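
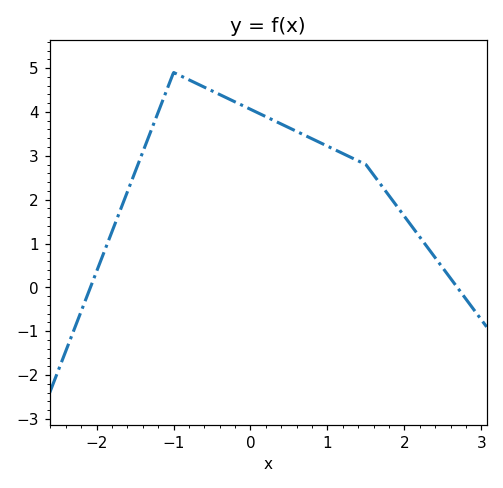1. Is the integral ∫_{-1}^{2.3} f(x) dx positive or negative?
positive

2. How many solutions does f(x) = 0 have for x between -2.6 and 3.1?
2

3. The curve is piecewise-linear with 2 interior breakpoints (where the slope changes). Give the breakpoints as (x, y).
(-1, 4.9); (1.5, 2.8)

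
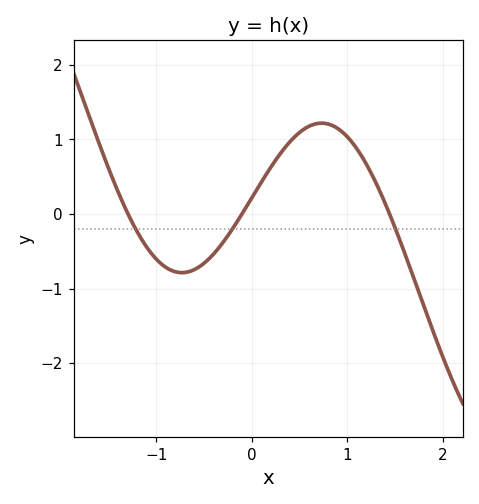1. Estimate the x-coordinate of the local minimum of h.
-0.7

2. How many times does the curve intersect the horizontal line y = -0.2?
3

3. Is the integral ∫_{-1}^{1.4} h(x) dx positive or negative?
positive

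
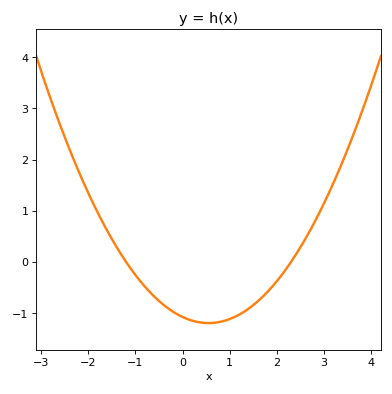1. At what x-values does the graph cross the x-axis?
-1.2, 2.3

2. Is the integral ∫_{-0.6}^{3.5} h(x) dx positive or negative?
negative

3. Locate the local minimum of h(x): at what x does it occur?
0.5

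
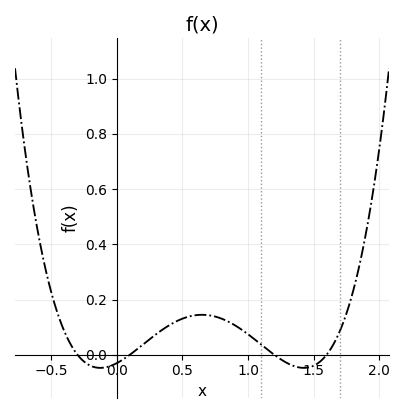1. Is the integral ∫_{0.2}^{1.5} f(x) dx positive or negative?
positive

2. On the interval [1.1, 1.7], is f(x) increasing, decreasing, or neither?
neither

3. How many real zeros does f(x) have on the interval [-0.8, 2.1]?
4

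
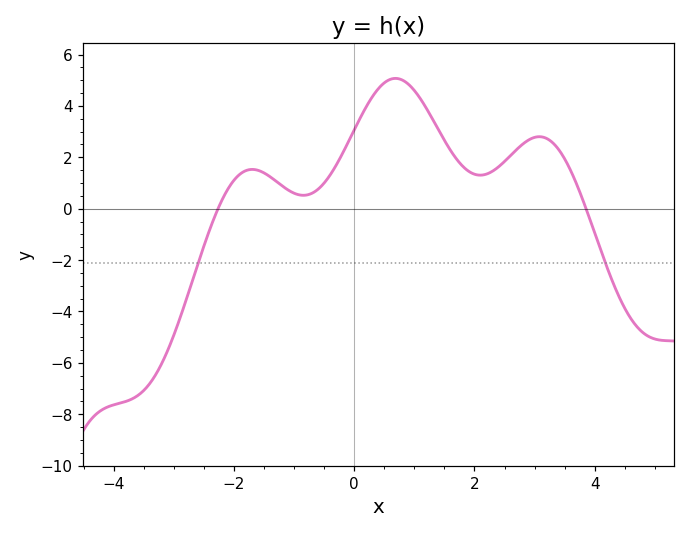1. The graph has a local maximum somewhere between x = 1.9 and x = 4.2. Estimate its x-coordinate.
3.08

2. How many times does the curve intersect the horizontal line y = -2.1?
2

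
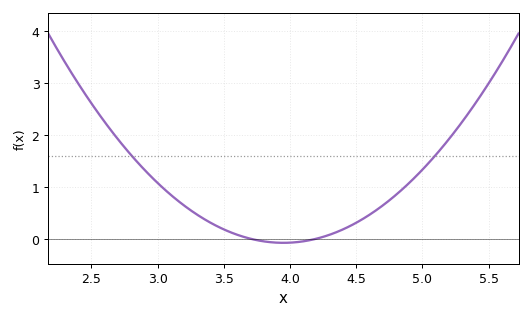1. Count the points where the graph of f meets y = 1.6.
2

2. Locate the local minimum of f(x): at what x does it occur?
3.95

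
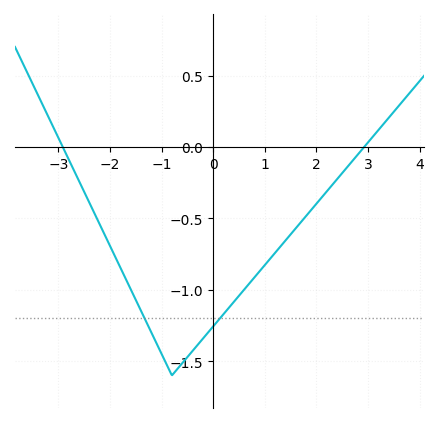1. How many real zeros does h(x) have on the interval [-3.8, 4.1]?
2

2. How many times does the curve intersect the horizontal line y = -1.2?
2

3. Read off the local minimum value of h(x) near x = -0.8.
-1.6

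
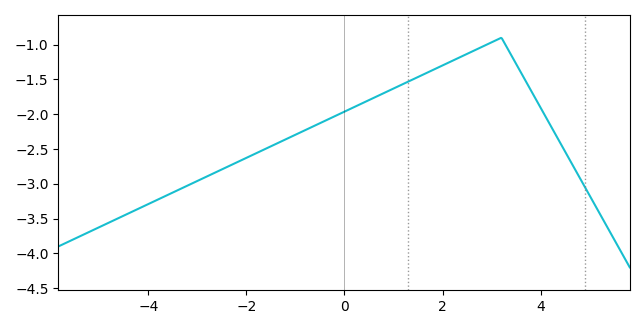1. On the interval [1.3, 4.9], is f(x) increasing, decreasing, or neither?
neither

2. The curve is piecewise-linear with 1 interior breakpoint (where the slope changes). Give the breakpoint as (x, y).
(3.2, -0.9)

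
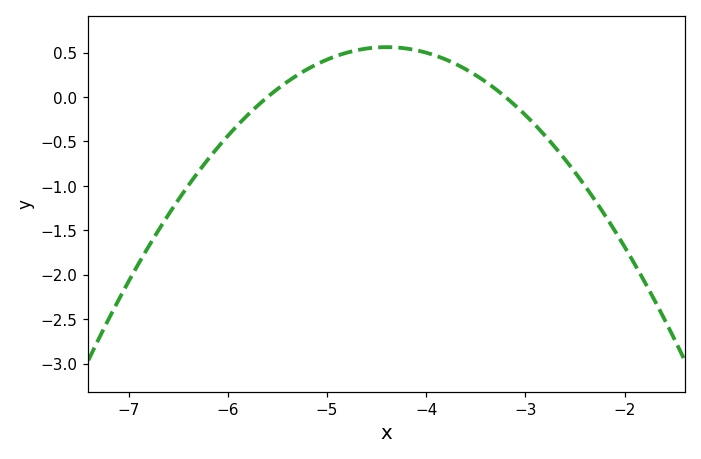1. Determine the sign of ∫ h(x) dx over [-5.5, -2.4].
positive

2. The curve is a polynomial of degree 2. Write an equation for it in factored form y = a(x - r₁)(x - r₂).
y = -0.39(x + 5.6)(x + 3.2)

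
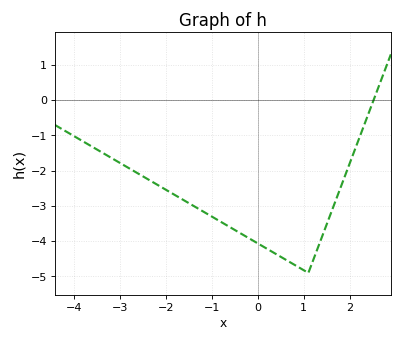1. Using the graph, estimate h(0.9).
-4.7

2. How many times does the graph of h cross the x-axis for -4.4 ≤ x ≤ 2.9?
1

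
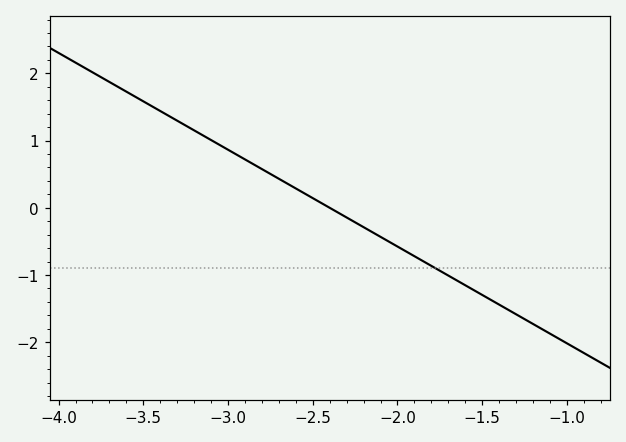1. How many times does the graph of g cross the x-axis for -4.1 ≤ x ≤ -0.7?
1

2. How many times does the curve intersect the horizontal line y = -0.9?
1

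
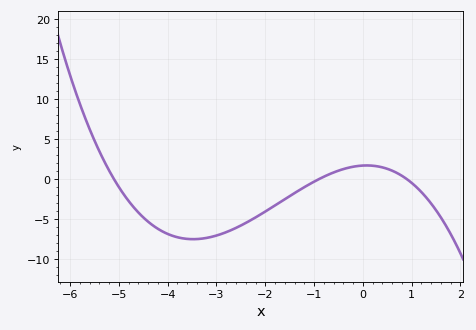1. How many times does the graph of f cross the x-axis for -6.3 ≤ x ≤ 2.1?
3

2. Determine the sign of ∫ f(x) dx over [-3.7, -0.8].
negative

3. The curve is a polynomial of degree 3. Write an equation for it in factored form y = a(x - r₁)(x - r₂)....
y = -0.41(x + 5.1)(x + 0.9)(x - 0.9)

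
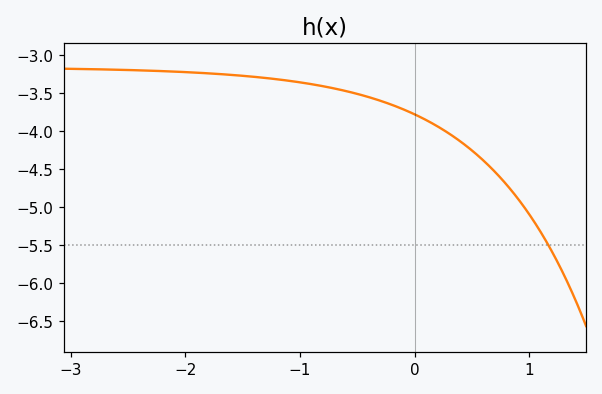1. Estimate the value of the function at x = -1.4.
-3.3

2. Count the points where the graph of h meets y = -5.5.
1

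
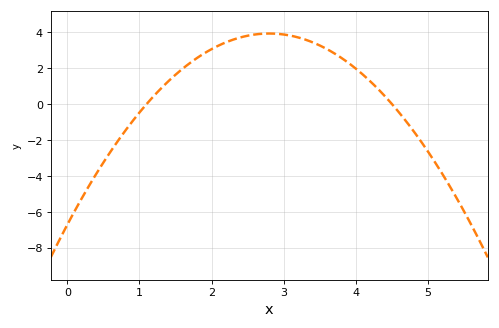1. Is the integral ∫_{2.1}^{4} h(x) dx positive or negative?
positive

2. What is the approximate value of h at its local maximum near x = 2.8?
3.93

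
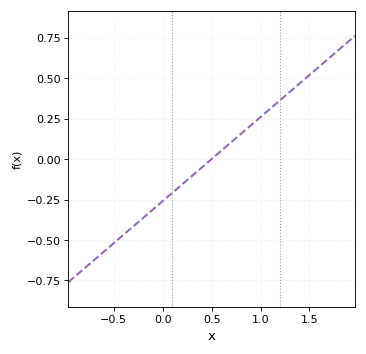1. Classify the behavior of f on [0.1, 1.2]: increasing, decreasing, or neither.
increasing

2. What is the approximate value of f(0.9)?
0.2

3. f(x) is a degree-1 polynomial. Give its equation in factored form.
y = 0.52(x - 0.5)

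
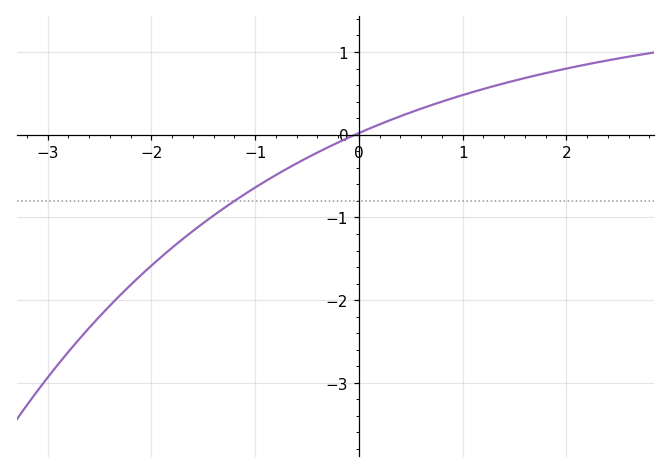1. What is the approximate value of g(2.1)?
0.826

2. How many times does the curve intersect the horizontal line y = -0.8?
1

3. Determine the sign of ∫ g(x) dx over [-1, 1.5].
positive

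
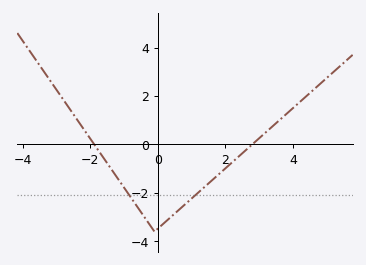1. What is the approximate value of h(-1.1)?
-1.6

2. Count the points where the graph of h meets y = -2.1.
2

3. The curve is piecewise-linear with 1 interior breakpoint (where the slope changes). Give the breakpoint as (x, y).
(-0.1, -3.6)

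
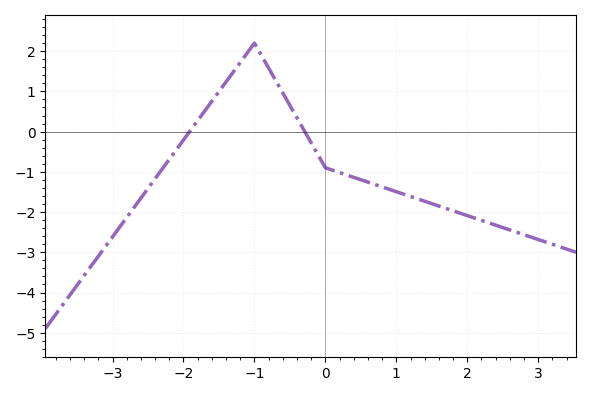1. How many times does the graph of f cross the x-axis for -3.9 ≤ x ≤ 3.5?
2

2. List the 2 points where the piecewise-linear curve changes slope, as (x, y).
(-1, 2.2); (0, -0.9)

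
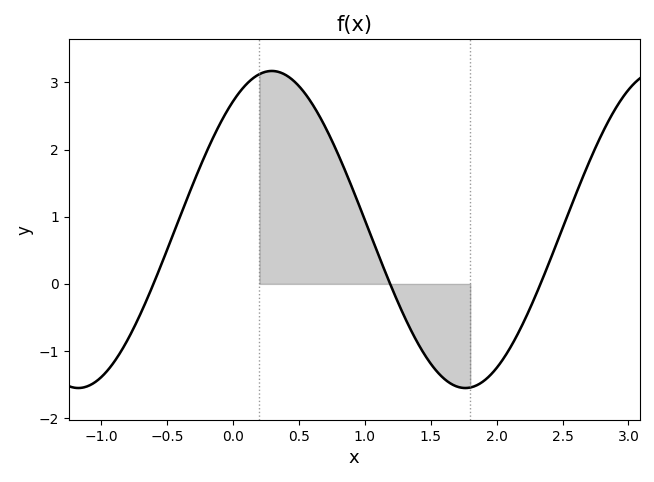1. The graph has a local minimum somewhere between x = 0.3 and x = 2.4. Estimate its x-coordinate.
1.76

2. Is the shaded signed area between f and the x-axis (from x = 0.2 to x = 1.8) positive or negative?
positive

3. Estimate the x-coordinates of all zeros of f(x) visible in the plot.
-0.603, 1.19, 2.33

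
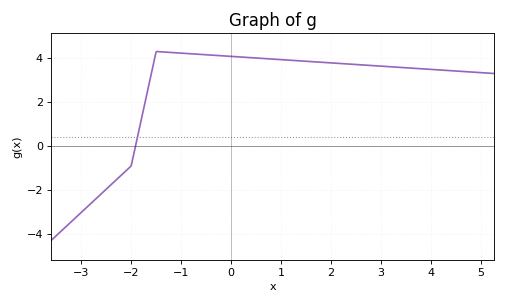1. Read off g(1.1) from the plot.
3.92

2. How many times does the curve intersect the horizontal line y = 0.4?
1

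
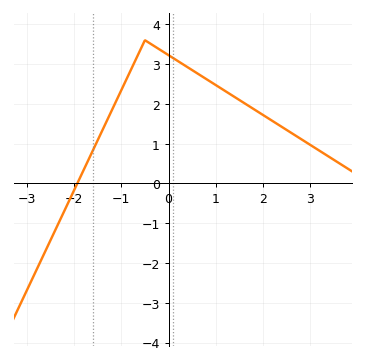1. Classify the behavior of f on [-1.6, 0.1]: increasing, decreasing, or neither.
neither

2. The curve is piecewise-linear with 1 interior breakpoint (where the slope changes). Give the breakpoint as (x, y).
(-0.5, 3.6)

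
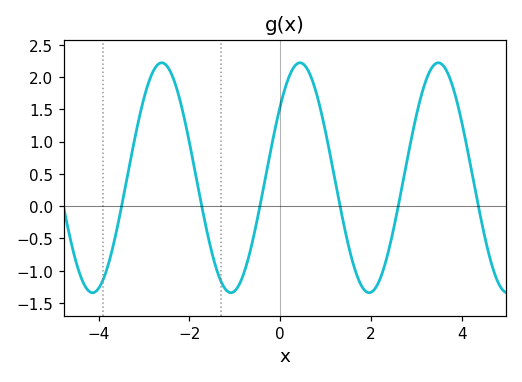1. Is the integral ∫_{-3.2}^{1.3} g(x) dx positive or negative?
positive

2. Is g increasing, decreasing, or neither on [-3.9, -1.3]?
neither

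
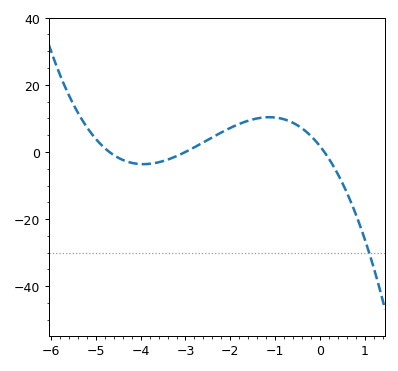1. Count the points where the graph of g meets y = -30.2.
1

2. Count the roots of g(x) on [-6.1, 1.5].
3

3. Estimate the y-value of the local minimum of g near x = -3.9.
-3.64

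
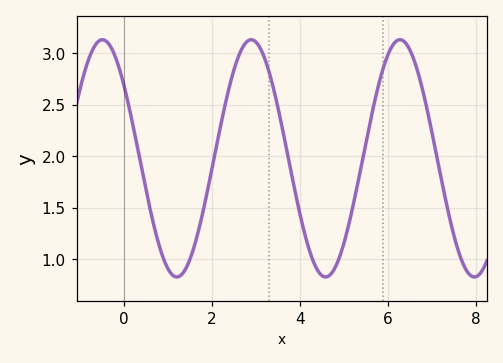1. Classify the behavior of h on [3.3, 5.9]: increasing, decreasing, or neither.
neither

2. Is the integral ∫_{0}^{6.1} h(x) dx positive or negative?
positive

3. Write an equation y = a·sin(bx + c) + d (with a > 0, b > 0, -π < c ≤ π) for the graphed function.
y = 1.15sin(1.86x + 2.46) + 1.98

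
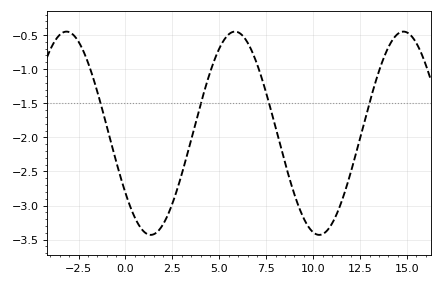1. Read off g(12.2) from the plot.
-2.3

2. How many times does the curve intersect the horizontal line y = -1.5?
4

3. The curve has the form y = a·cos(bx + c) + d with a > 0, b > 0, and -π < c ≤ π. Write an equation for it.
y = 1.49cos(0.7x + 2.2) - 1.94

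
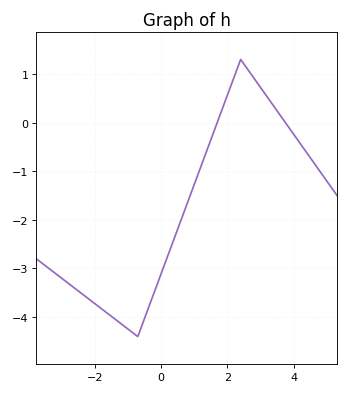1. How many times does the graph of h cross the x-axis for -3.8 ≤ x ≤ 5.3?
2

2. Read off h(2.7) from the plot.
1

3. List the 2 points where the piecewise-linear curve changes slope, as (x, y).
(-0.7, -4.4); (2.4, 1.3)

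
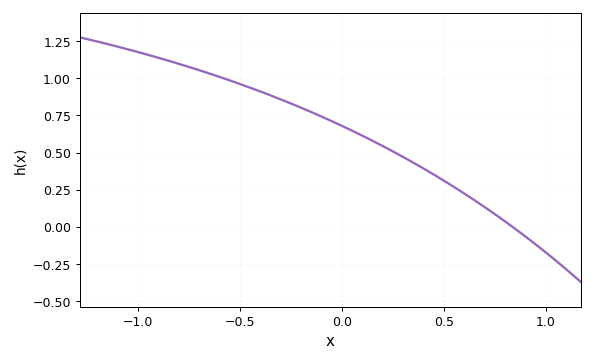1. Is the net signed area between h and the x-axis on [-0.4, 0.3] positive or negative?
positive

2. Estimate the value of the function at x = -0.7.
1.06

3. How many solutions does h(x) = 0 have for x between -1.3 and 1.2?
1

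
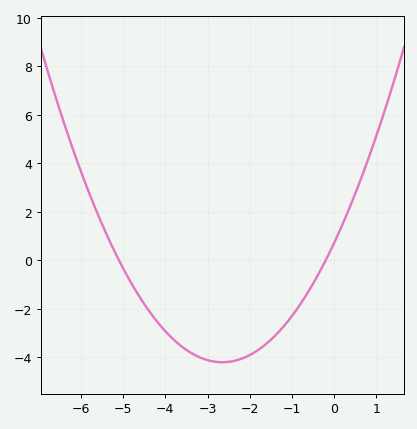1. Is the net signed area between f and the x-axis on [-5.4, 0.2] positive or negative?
negative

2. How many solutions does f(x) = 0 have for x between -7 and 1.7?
2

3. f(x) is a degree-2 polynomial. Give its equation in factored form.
y = 0.7(x + 5.1)(x + 0.2)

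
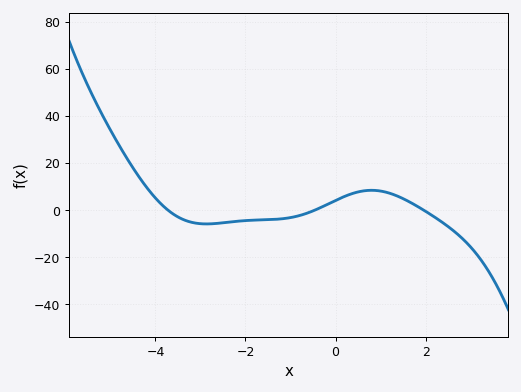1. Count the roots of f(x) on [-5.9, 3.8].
3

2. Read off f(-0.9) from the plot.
-2.93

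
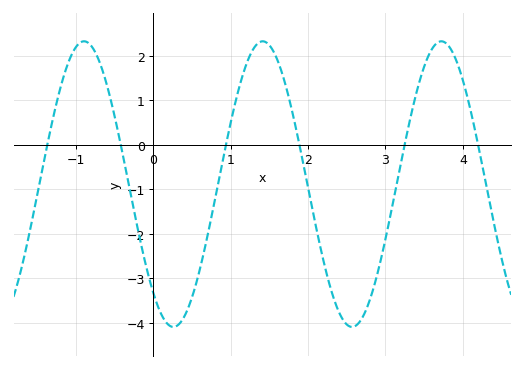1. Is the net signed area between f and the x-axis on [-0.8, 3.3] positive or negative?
negative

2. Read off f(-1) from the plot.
2.2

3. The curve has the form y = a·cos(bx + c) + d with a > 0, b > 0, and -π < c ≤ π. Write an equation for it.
y = 3.21cos(2.7x + 2.4) - 0.88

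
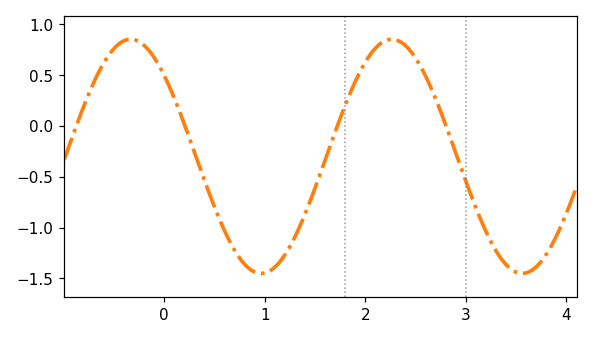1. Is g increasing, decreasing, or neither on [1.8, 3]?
neither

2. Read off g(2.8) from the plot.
0.005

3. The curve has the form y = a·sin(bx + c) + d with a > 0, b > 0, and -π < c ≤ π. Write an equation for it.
y = 1.15sin(2.42x + 2.38) - 0.3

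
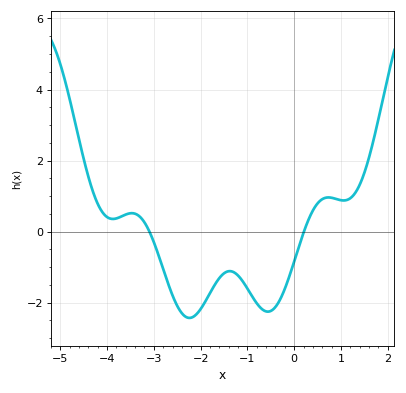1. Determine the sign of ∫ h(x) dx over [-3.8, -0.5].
negative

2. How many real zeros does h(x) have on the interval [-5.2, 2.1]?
2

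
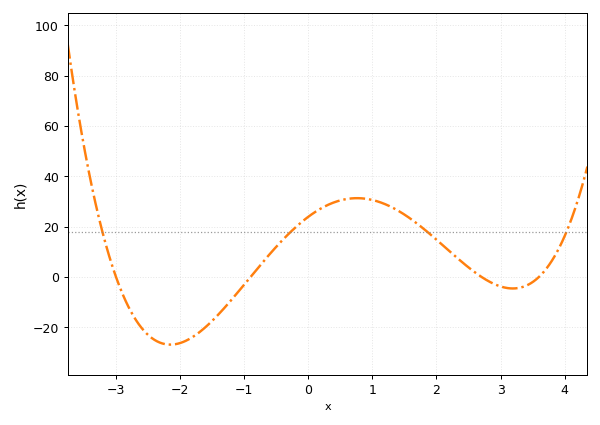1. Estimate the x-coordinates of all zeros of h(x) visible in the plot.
-3, -0.8, 2.8, 3.6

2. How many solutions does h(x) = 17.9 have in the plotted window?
4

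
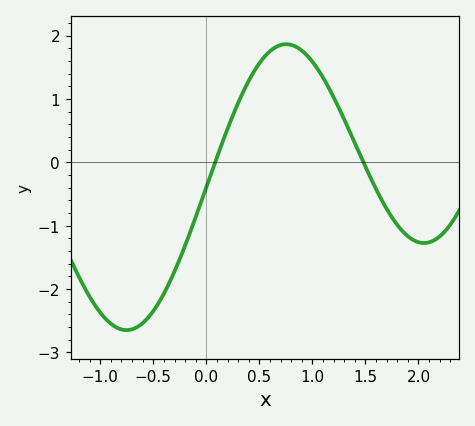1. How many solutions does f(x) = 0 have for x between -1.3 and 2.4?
2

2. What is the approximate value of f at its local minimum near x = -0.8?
-2.6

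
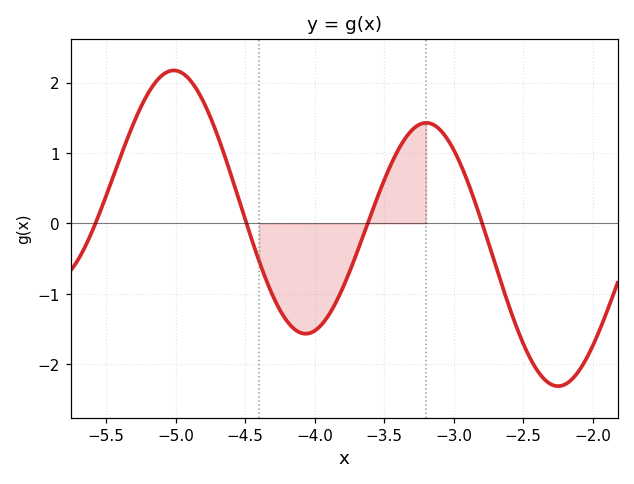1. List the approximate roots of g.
-5.58, -4.49, -3.62, -2.8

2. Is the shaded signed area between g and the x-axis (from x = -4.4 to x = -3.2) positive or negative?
negative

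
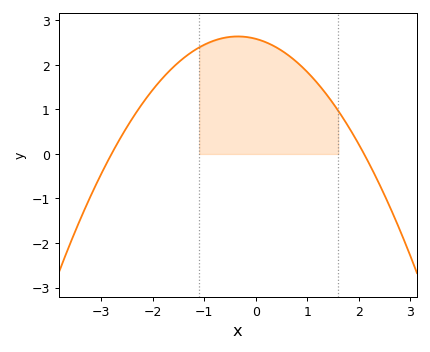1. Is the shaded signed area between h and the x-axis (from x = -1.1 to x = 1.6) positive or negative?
positive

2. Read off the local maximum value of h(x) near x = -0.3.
2.6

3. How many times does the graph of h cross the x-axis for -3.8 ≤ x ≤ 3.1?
2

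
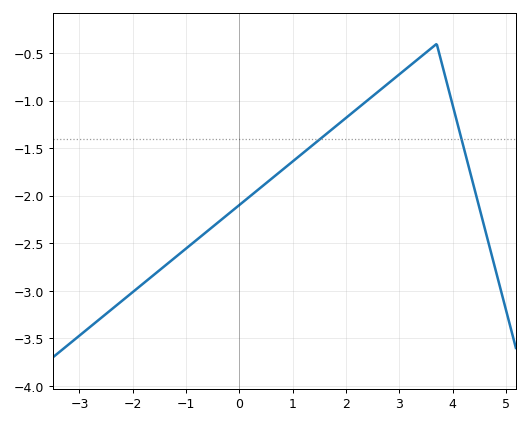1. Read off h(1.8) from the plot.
-1.27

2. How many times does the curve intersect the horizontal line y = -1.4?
2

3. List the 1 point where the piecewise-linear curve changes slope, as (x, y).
(3.7, -0.4)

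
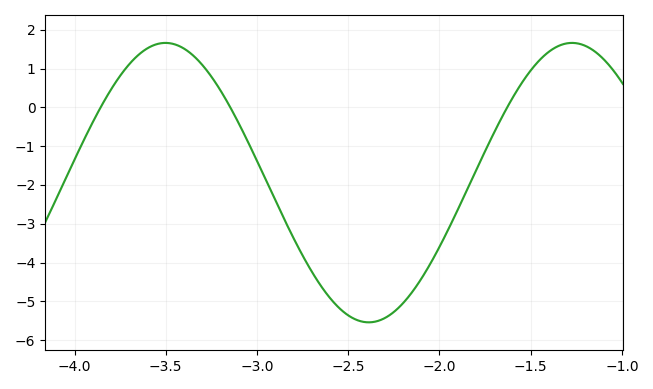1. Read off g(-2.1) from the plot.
-4.42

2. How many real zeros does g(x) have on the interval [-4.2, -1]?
3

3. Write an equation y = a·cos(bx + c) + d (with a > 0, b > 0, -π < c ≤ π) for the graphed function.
y = 3.6cos(2.82x - 2.69) - 1.94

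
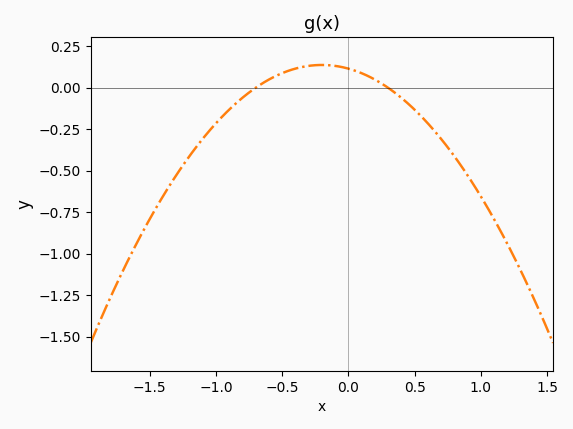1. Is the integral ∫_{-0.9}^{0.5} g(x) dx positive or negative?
positive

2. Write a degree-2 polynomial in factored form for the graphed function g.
y = -0.55(x + 0.7)(x - 0.3)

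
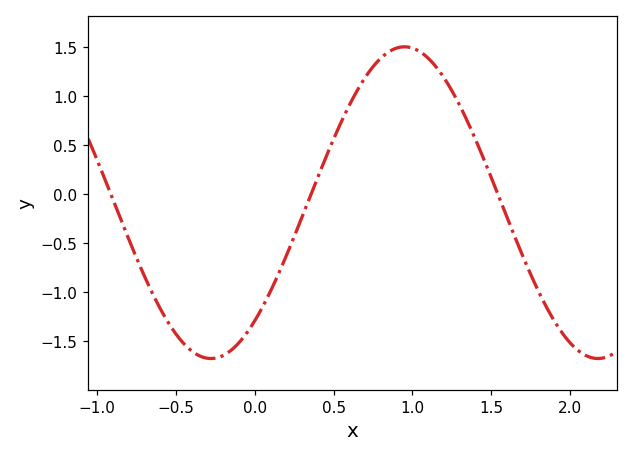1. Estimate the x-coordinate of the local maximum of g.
0.95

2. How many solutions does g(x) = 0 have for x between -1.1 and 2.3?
3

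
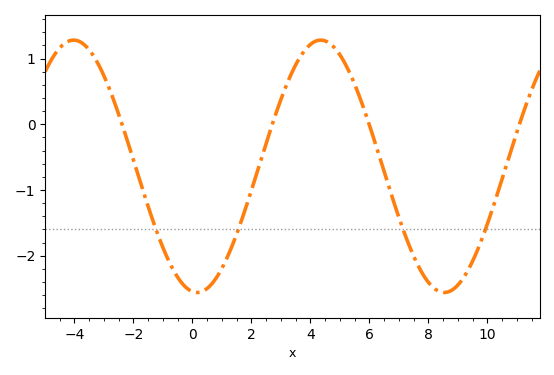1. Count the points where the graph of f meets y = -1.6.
4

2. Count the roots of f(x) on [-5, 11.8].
4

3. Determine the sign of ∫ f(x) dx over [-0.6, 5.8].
negative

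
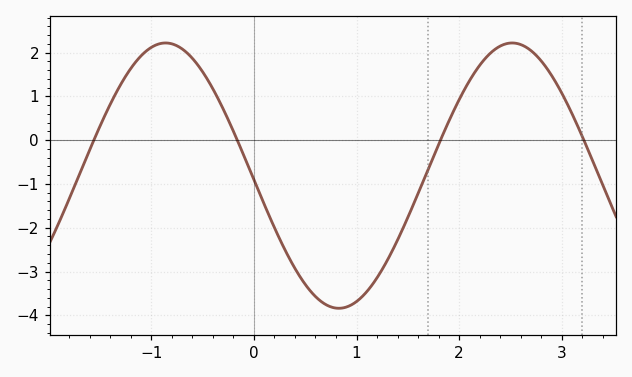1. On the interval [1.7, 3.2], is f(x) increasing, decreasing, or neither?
neither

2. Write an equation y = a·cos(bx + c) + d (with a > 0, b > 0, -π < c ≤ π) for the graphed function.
y = 3.03cos(1.86x + 1.6) - 0.81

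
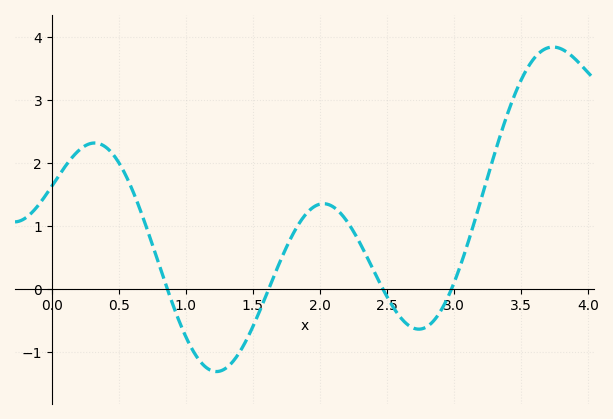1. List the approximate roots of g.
0.861, 1.62, 2.47, 2.98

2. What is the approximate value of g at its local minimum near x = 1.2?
-1.31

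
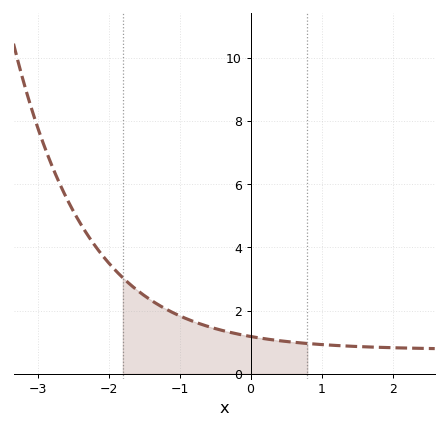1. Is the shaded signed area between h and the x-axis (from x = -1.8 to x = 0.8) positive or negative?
positive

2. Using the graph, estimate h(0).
1.2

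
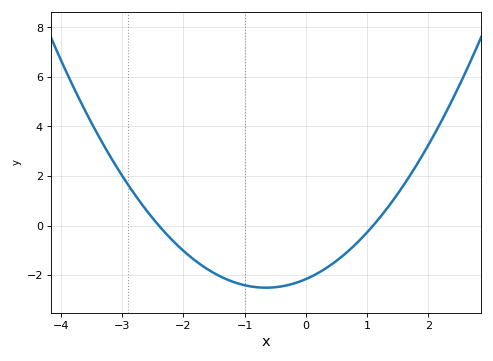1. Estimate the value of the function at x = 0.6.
-1.23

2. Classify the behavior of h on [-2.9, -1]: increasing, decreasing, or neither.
decreasing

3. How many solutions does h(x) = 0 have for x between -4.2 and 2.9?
2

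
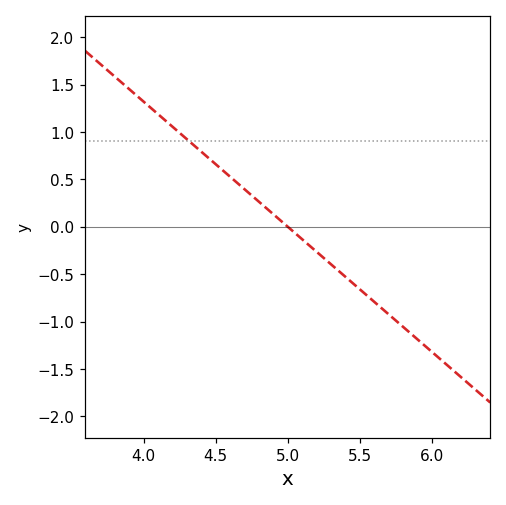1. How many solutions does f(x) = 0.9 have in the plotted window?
1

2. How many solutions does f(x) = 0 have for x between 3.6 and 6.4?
1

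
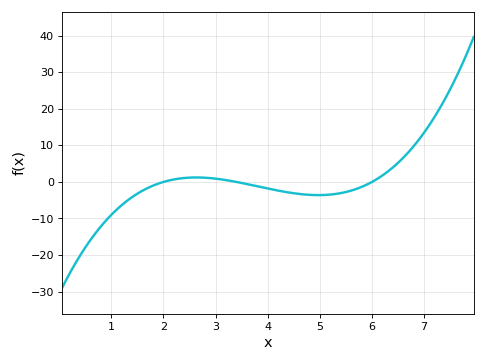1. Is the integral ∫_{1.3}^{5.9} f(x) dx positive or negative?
negative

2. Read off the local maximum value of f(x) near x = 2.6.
1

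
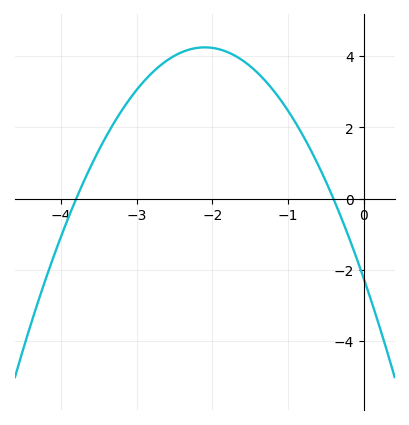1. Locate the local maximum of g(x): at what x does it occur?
-2.1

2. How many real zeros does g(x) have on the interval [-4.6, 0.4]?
2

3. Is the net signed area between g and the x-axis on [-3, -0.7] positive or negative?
positive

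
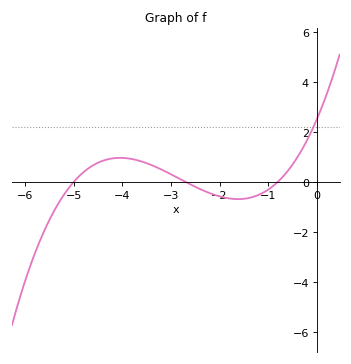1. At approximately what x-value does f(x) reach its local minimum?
-1.6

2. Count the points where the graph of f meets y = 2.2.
1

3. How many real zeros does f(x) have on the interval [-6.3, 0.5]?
3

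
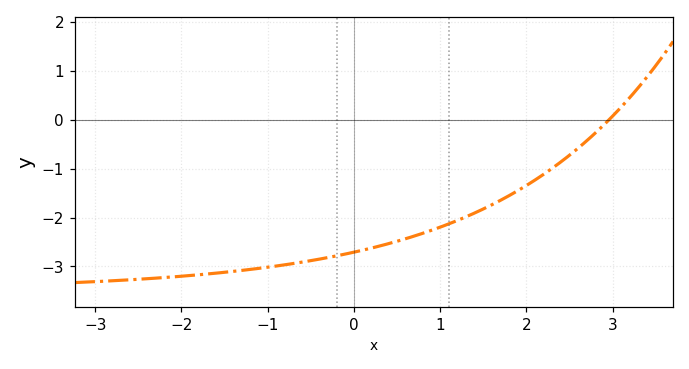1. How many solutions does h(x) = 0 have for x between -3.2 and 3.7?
1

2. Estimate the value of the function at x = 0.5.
-2.5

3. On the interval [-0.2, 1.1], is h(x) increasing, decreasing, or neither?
increasing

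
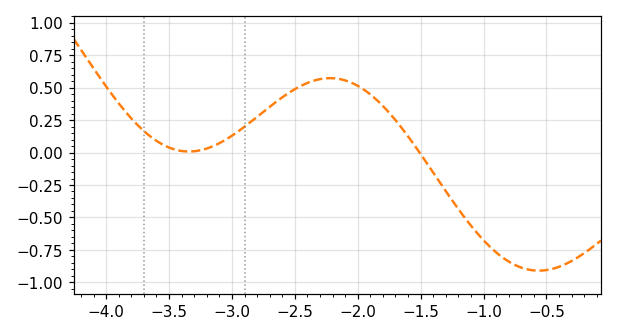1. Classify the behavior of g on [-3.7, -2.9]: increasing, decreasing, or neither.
neither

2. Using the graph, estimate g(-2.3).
0.565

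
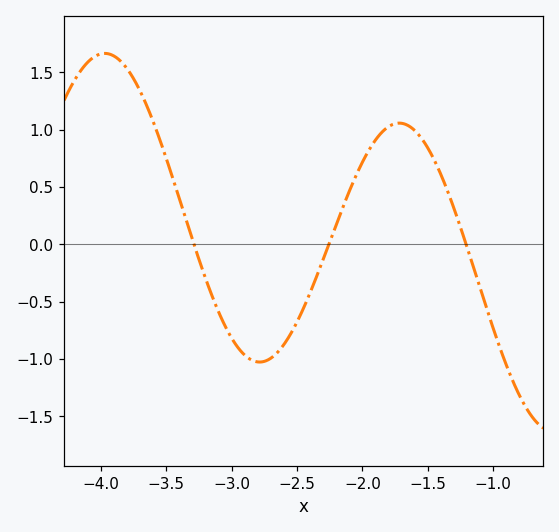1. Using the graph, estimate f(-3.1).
-0.6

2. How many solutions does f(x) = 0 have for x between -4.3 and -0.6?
3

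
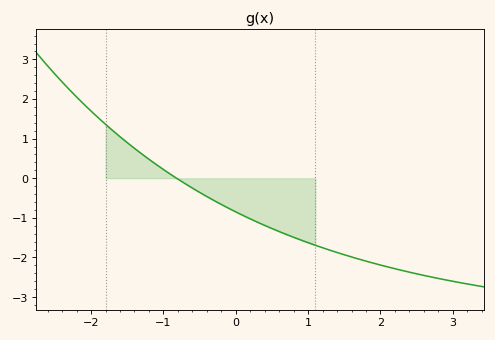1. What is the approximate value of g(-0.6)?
-0.2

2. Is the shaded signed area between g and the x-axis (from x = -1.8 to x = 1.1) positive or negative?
negative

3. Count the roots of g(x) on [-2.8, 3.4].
1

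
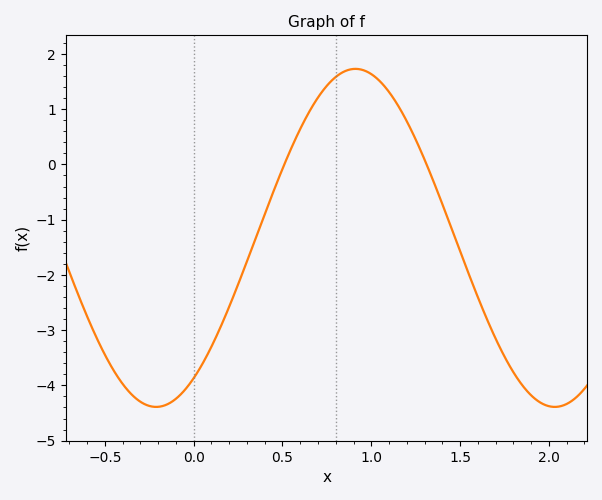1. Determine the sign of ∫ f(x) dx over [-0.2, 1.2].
negative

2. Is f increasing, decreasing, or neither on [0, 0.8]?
increasing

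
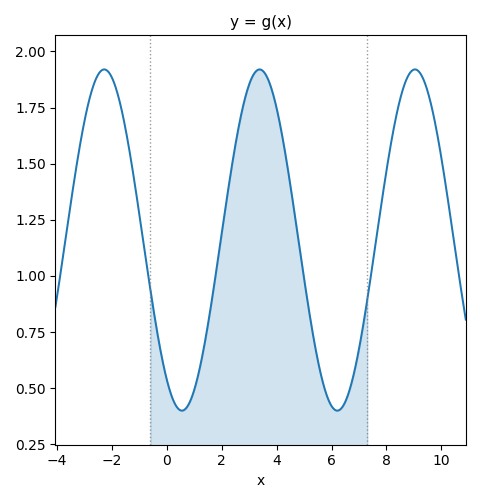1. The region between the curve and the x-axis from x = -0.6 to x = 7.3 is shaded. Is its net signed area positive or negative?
positive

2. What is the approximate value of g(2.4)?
1.52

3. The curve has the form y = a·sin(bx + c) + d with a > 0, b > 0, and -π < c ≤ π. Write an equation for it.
y = 0.76sin(1.1x - 2.2) + 1.16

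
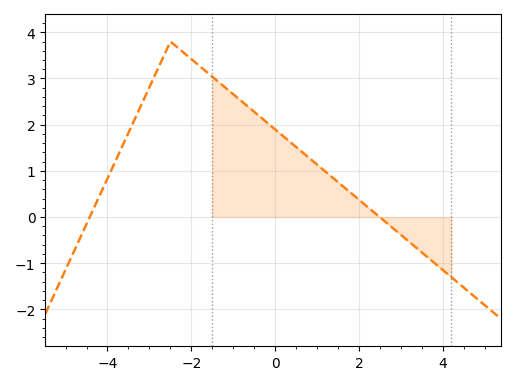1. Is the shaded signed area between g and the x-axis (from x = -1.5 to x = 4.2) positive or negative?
positive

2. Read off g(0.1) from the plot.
1.82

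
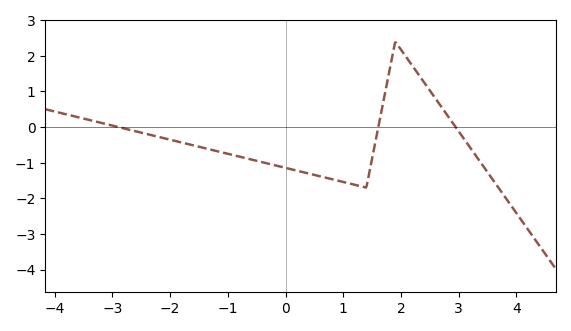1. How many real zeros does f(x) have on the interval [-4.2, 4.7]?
3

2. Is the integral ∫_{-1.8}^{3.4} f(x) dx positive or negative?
negative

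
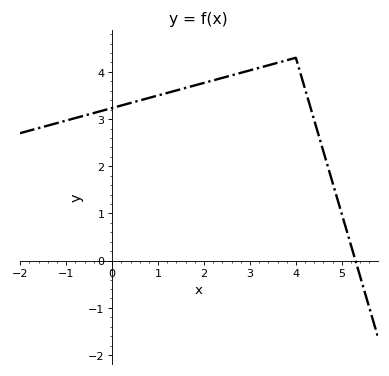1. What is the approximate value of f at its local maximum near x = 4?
4.3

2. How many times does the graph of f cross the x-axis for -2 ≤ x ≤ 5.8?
1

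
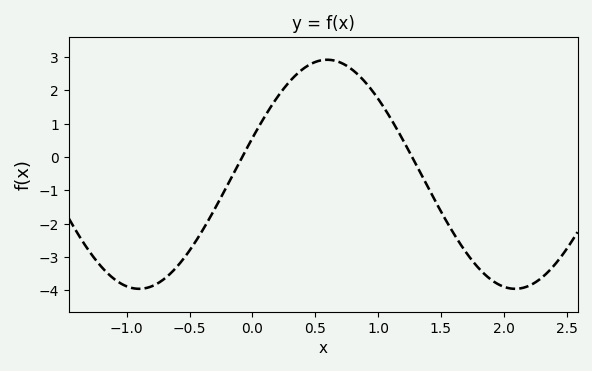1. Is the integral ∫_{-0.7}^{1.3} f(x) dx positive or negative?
positive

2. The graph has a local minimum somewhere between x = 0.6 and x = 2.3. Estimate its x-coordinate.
2.09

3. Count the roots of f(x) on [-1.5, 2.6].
2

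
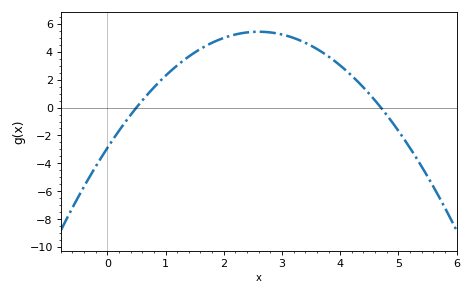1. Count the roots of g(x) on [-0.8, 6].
2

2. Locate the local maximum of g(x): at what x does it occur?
2.6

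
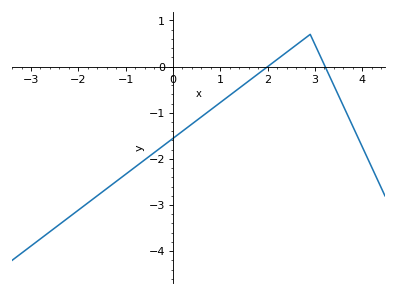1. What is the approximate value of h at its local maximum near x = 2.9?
0.7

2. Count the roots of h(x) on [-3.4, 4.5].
2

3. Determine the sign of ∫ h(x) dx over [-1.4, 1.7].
negative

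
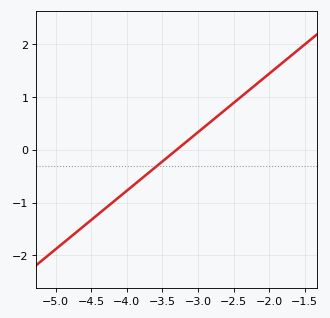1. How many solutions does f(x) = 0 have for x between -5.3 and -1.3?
1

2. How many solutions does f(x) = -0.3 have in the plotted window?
1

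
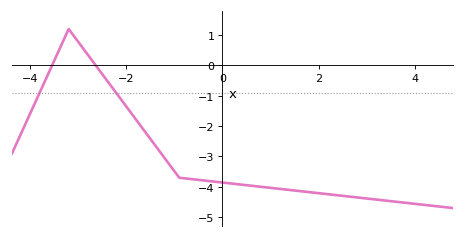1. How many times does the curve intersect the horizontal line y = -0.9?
2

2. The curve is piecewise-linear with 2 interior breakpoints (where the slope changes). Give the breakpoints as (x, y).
(-3.2, 1.2); (-0.9, -3.7)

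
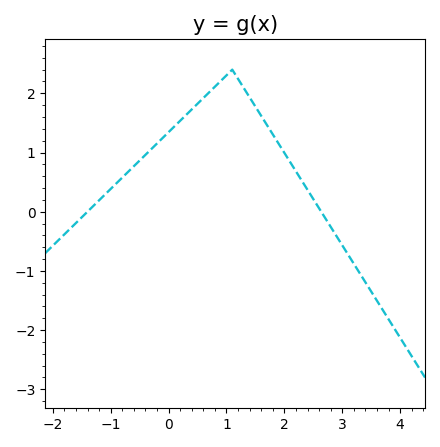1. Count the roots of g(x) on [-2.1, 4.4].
2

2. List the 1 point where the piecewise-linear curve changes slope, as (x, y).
(1.1, 2.4)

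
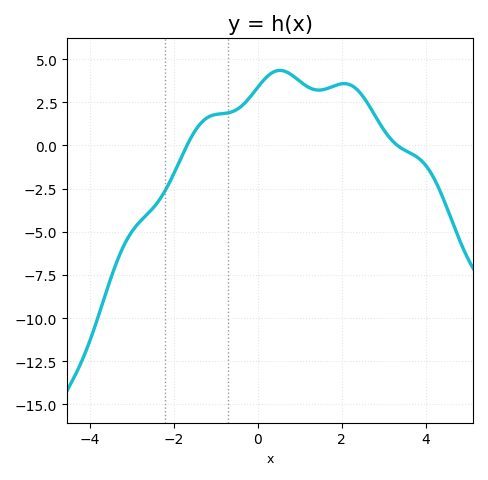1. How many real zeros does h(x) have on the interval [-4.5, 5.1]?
2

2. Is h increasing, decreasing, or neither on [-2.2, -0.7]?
increasing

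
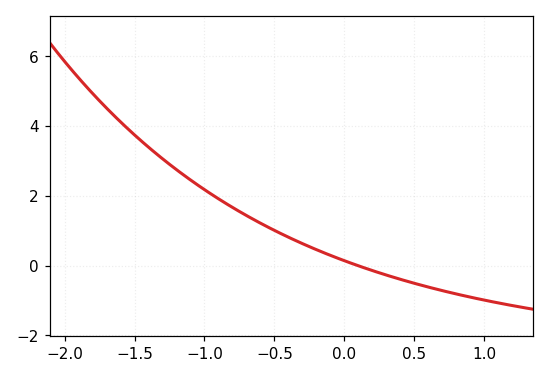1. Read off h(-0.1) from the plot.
0.294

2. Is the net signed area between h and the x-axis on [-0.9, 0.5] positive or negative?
positive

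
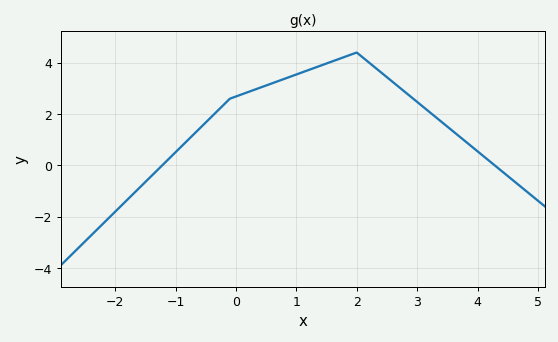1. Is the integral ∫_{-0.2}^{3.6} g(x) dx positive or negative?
positive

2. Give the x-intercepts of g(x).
-1.22, 4.29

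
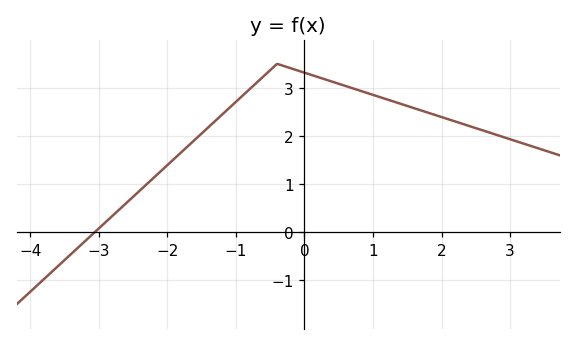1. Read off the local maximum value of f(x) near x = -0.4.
3.5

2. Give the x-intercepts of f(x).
-3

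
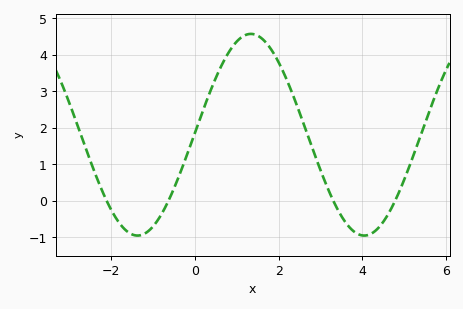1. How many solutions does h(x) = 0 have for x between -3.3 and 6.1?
4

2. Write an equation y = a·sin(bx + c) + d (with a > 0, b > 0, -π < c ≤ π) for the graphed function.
y = 2.76sin(1.2x + 0.02) + 1.81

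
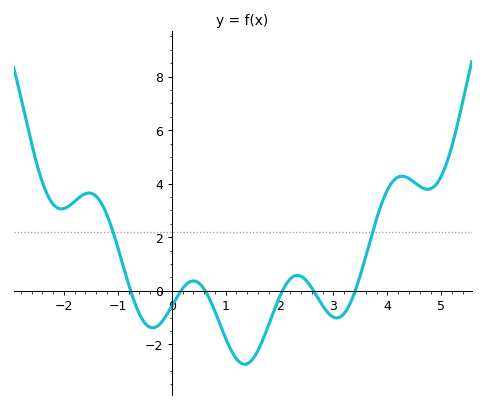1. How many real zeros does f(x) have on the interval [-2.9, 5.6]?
6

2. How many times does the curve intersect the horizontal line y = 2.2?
2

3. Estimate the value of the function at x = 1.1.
-2.22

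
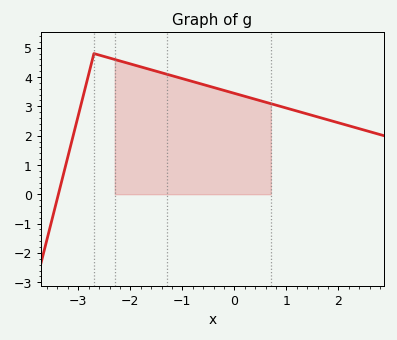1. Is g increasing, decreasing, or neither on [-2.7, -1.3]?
decreasing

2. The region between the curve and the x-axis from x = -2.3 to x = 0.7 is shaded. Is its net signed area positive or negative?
positive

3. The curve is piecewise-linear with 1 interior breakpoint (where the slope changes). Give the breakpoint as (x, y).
(-2.7, 4.8)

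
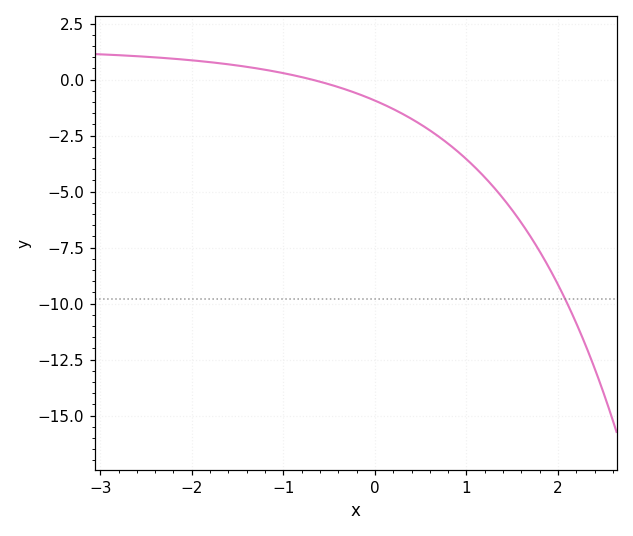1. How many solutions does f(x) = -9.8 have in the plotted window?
1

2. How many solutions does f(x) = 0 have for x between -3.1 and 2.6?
1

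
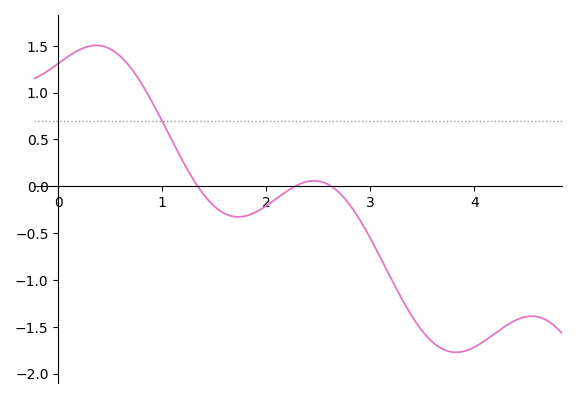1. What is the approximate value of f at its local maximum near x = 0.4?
1.5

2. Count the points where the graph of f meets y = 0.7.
1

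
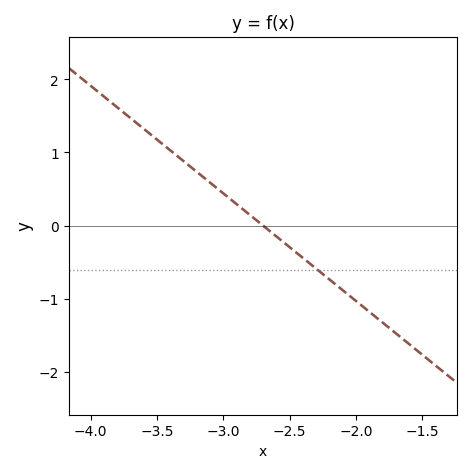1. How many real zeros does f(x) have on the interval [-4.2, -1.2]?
1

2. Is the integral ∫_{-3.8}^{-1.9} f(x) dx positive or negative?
positive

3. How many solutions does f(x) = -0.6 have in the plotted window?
1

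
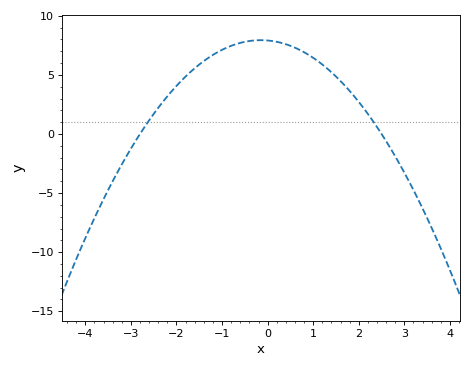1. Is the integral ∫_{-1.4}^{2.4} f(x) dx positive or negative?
positive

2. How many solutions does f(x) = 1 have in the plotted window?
2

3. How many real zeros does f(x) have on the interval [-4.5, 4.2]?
2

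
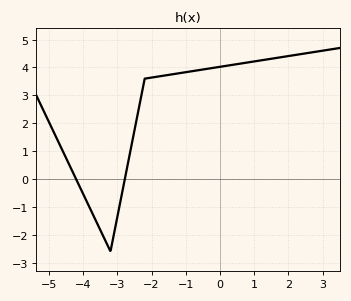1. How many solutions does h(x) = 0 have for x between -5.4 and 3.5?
2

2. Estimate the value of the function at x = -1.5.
3.7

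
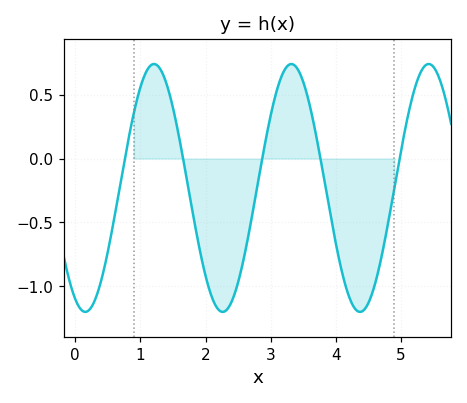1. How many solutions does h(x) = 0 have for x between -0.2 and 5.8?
5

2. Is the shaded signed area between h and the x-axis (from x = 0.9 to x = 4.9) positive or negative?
negative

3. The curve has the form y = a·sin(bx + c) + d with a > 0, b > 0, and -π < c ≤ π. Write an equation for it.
y = 0.97sin(2.98x - 2.03) - 0.23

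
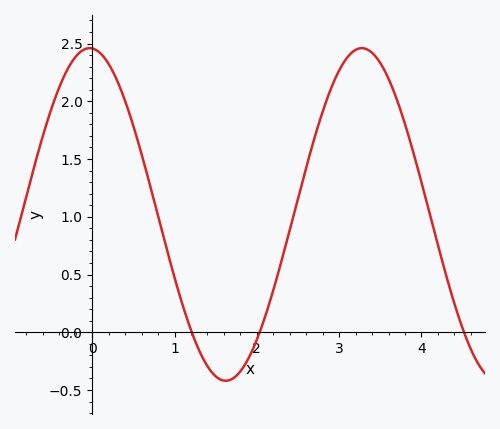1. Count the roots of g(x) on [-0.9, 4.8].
3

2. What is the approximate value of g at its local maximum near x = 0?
2.46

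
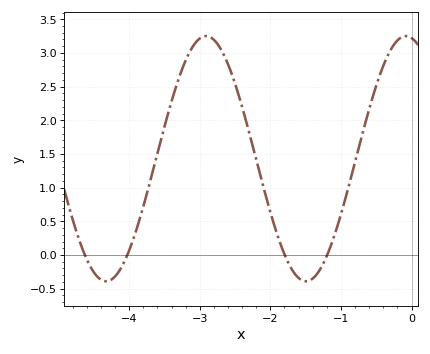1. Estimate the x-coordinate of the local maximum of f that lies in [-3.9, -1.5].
-2.9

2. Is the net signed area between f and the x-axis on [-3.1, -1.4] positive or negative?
positive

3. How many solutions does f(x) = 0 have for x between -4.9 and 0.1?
4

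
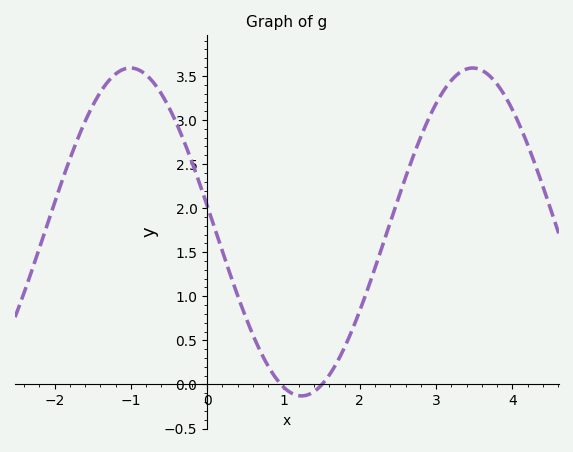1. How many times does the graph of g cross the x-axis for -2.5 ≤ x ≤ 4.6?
2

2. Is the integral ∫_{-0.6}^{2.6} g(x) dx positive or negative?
positive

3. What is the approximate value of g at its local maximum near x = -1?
3.6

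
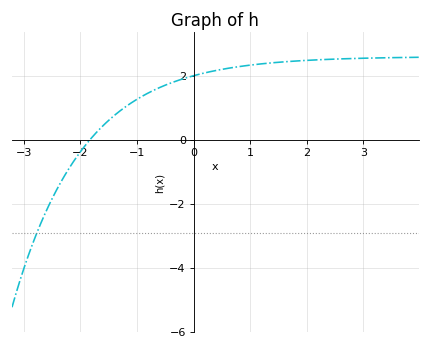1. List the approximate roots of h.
-1.8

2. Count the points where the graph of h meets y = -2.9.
1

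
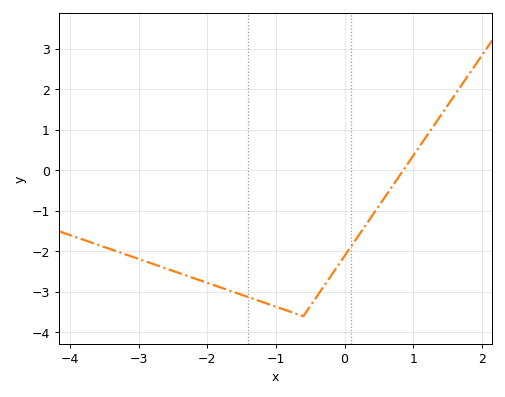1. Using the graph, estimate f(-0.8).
-3.5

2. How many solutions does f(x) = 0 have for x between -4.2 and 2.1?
1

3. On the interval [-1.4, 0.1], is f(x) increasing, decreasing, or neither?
neither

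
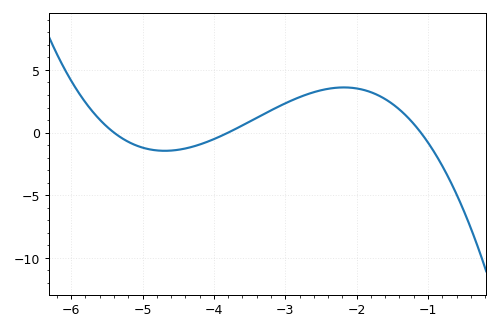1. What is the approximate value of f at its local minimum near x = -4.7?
-1.5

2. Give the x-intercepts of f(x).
-5.4, -3.8, -1.1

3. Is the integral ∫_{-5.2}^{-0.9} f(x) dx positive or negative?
positive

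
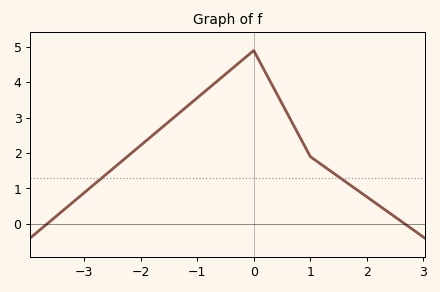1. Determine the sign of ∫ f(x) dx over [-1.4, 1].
positive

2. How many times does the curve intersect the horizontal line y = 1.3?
2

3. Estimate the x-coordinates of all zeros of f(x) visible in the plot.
-3.65, 2.67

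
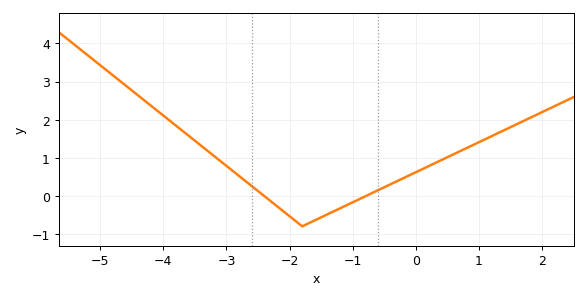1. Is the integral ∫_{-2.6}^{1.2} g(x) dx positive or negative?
positive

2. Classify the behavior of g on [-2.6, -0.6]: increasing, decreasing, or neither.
neither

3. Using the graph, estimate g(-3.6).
1.6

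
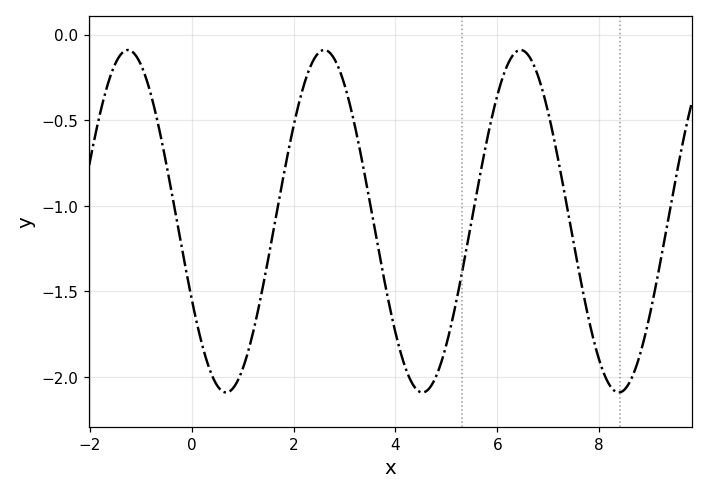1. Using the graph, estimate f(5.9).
-0.5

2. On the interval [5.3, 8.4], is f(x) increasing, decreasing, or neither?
neither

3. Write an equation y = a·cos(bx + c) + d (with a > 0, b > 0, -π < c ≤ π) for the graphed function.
y = 1cos(1.6x + 2) - 1.09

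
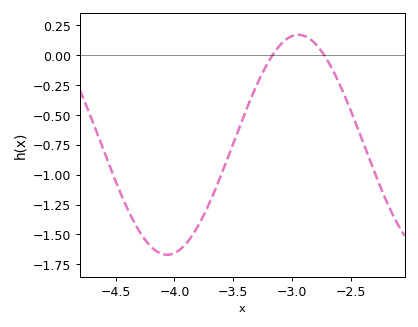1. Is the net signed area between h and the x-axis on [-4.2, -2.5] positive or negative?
negative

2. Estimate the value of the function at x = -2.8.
0.091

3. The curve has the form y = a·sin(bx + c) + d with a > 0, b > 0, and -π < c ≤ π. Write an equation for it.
y = 0.92sin(2.82x - 2.68) - 0.75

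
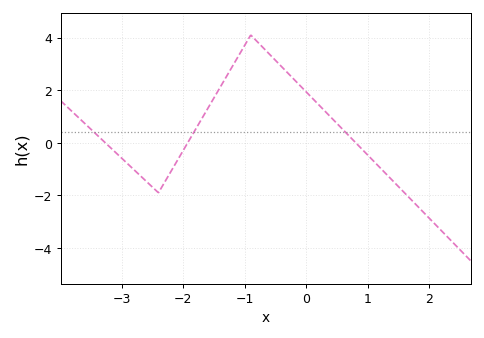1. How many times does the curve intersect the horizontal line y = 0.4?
3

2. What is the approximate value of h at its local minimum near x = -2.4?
-1.9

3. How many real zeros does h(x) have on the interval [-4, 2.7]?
3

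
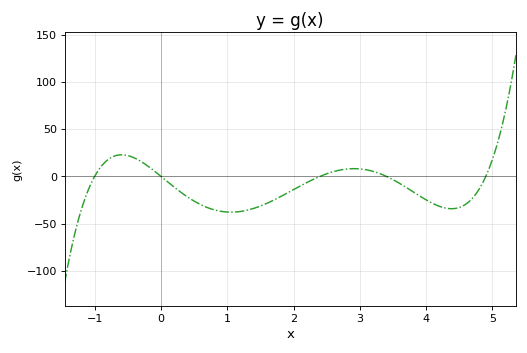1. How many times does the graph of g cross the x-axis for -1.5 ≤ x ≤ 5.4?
5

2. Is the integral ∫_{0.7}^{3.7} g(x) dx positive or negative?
negative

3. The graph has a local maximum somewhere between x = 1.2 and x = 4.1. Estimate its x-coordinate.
2.91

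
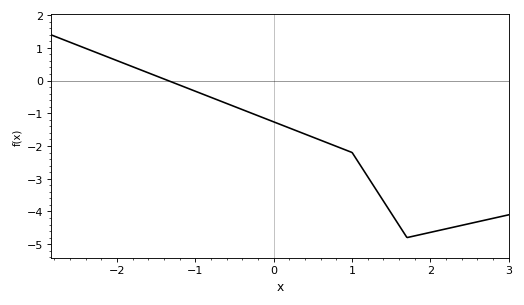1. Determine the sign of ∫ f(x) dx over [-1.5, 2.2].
negative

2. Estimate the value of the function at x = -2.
0.607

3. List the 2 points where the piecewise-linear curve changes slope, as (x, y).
(1, -2.2); (1.7, -4.8)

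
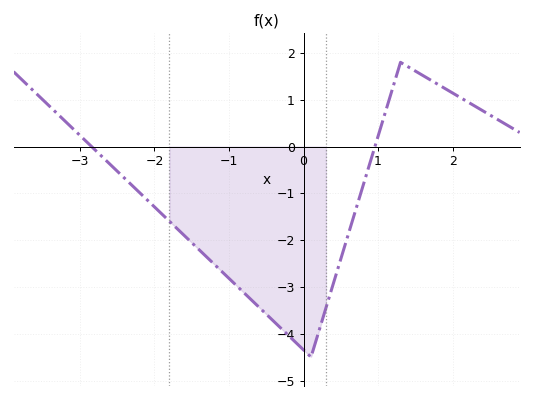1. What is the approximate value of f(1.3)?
1.8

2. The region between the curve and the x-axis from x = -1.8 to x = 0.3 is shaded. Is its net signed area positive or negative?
negative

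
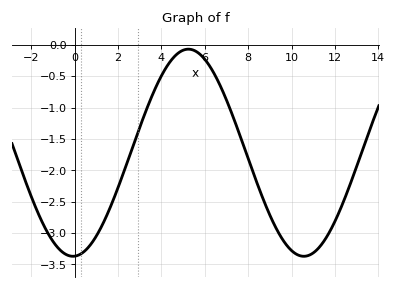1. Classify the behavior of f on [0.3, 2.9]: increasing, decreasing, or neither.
increasing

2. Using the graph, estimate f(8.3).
-2.1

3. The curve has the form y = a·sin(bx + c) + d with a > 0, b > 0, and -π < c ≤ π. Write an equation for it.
y = 1.65sin(0.59x - 1.5) - 1.72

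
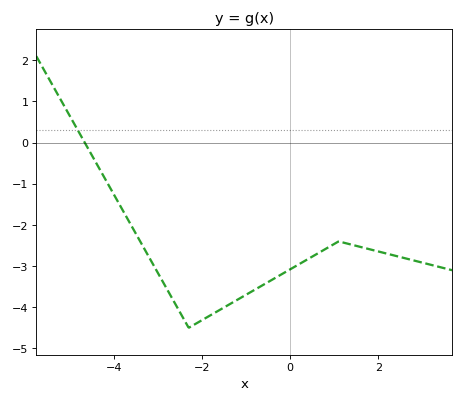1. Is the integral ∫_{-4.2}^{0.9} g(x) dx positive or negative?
negative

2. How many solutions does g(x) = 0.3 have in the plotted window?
1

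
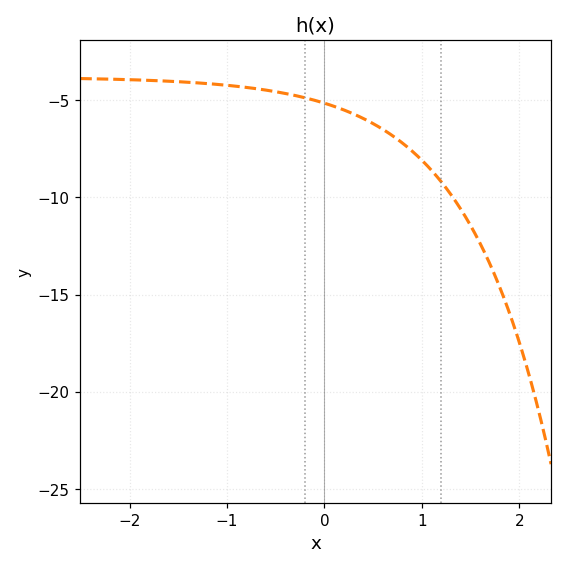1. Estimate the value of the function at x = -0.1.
-5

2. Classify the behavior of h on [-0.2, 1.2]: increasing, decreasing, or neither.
decreasing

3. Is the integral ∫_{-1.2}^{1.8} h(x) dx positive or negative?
negative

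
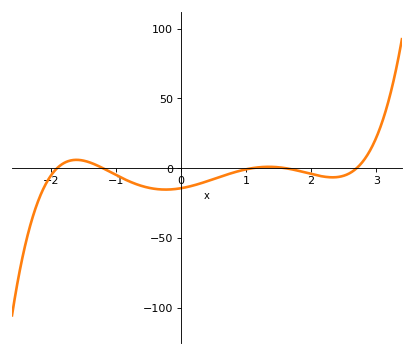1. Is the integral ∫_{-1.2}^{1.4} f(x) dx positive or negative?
negative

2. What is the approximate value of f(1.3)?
0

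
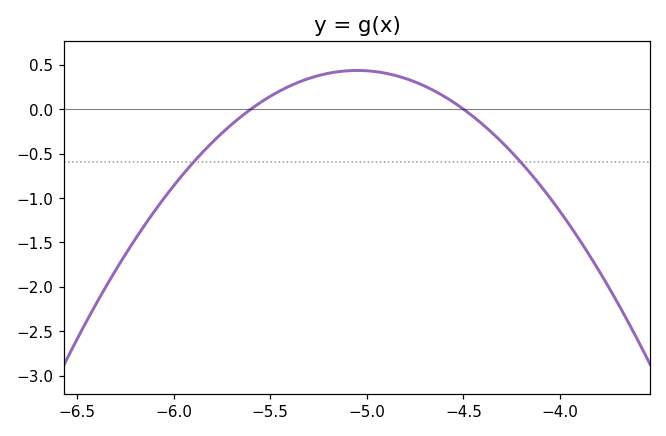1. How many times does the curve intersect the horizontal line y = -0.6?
2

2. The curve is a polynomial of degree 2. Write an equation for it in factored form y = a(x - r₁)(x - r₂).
y = -1.44(x + 5.6)(x + 4.5)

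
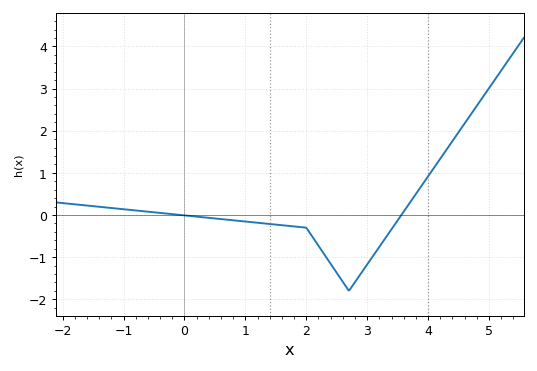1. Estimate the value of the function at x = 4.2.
1.34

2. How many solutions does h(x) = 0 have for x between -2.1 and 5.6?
2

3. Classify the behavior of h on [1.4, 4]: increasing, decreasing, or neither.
neither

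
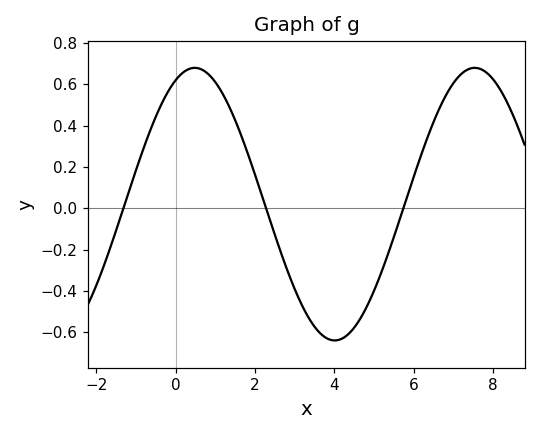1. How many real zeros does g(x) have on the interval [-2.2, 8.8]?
3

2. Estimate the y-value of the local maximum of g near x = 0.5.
0.68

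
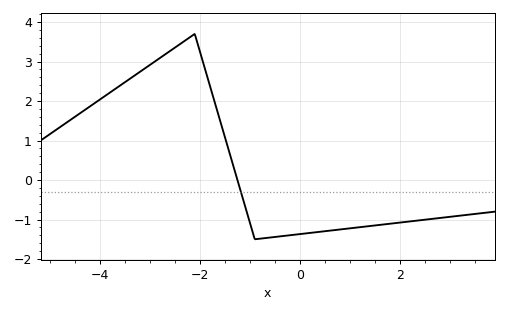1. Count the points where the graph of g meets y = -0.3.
1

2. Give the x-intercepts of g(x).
-1.2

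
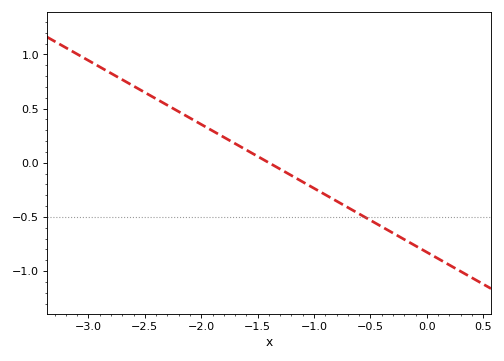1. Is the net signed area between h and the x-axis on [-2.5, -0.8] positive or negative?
positive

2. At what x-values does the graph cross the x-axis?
-1.4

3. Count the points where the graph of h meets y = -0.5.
1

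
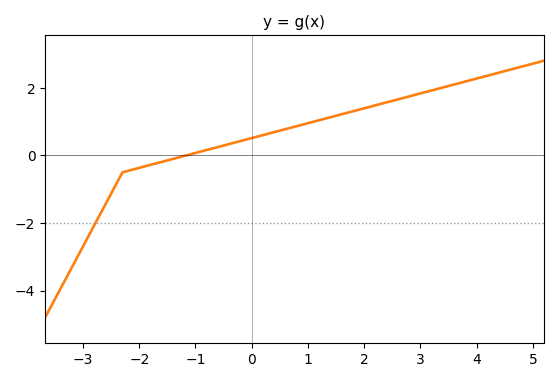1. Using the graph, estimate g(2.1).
1.44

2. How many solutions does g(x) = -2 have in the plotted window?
1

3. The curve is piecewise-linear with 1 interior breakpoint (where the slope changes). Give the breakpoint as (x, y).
(-2.3, -0.5)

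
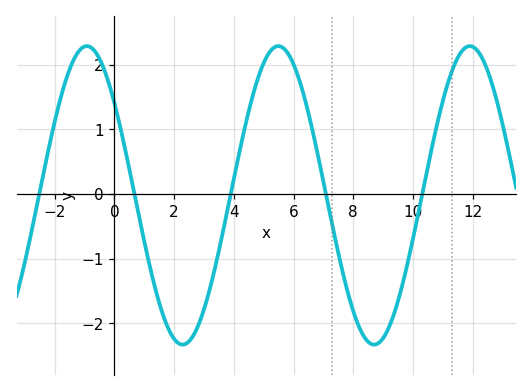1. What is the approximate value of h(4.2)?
0.674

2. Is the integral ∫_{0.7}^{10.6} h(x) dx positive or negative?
negative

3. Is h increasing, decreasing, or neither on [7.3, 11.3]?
neither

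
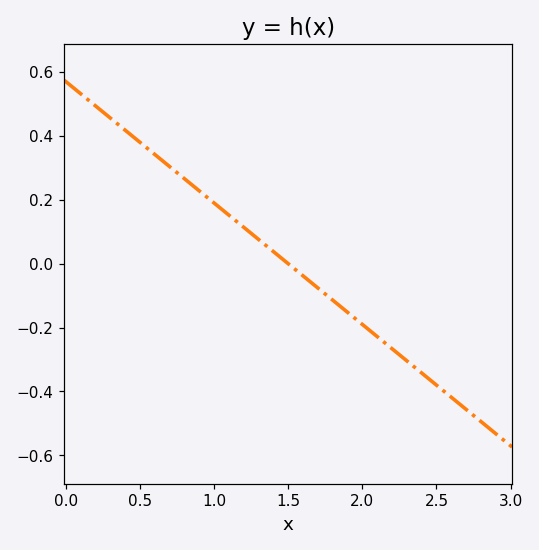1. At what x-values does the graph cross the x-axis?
1.5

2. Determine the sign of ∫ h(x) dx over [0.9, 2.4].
negative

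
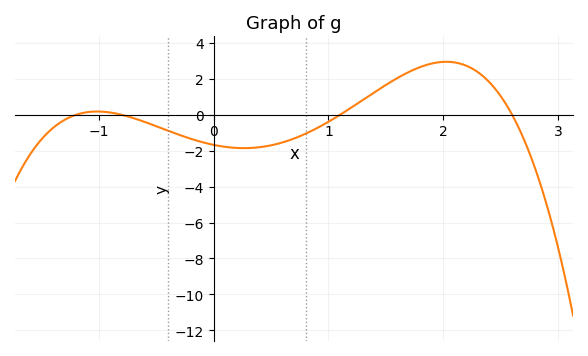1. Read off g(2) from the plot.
3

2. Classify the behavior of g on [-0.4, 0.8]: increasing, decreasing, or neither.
neither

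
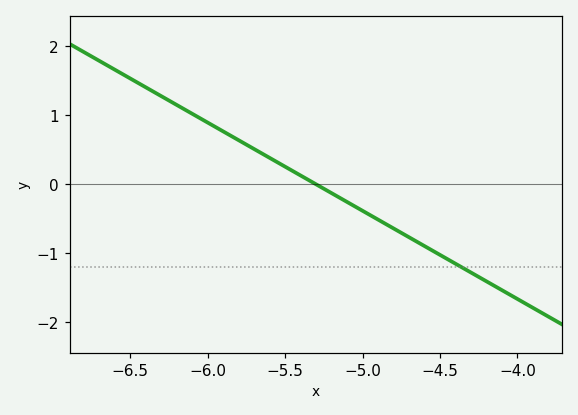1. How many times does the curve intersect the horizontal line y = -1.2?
1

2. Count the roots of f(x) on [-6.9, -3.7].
1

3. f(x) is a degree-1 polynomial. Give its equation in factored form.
y = -1.28(x + 5.3)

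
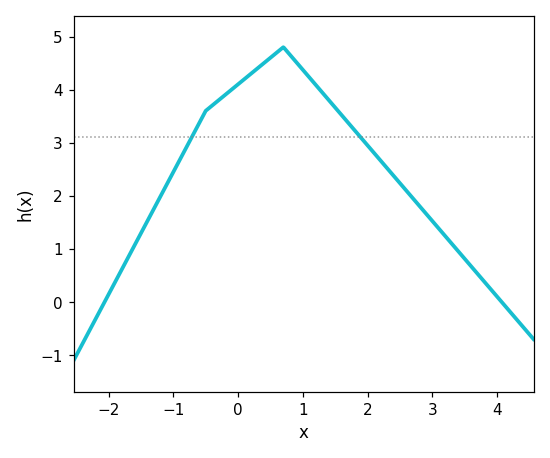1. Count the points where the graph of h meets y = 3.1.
2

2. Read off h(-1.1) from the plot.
2.2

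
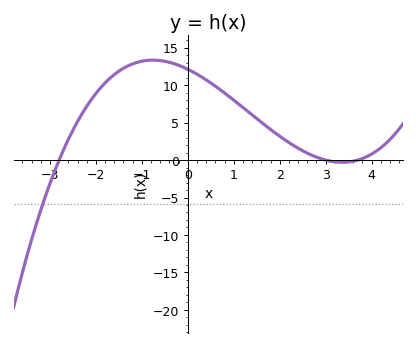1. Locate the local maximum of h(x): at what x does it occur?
-0.8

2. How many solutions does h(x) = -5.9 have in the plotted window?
1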